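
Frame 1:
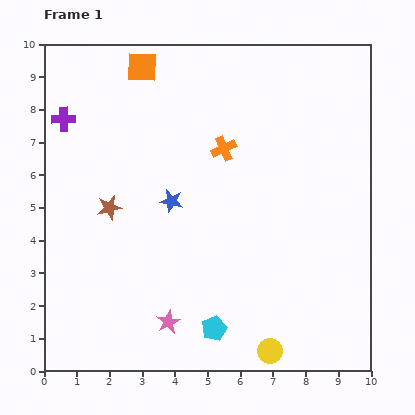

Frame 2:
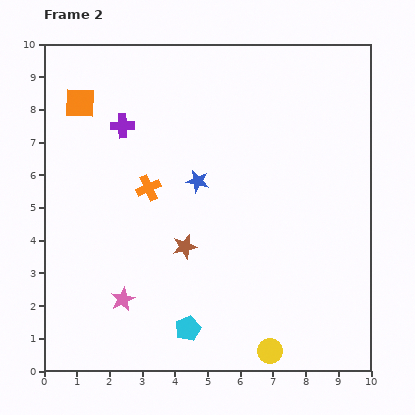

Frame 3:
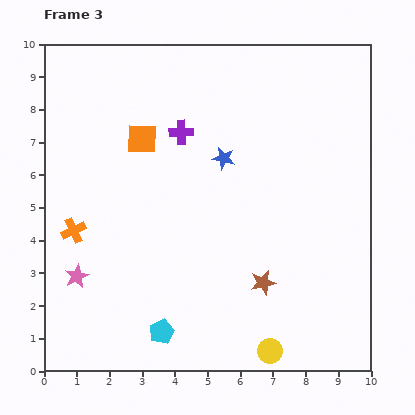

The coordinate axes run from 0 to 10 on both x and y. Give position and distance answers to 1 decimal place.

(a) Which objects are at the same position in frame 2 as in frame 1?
the yellow circle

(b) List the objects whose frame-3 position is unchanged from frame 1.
the yellow circle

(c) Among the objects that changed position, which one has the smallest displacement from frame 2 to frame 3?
the cyan pentagon

(moved 0.8)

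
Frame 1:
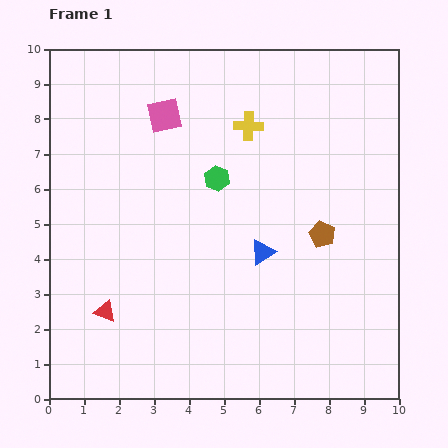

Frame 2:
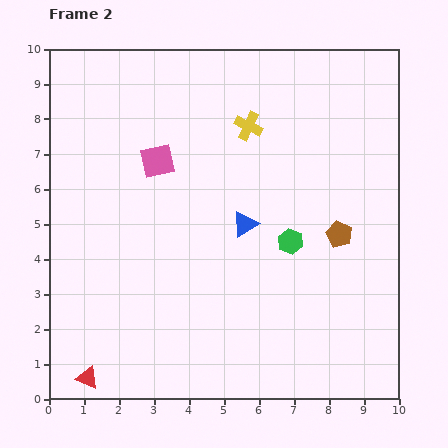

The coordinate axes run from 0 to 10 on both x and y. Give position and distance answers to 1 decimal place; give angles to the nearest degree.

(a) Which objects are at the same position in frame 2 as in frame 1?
the yellow cross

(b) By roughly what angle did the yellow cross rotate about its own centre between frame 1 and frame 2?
24° clockwise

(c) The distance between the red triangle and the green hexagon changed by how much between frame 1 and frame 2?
+2.0

Distance in frame 1: 5.0. Distance in frame 2: 7.0.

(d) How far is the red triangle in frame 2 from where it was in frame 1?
2.0

The red triangle moved from (1.6, 2.5) to (1.1, 0.6), a distance of √(0.5² + 1.9²) ≈ 2.0.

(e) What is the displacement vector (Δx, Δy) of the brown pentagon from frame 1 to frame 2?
(0.5, 0.0)

The brown pentagon was at (7.8, 4.7) in frame 1 and (8.3, 4.7) in frame 2.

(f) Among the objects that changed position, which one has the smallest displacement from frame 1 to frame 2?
the brown pentagon

(moved 0.5)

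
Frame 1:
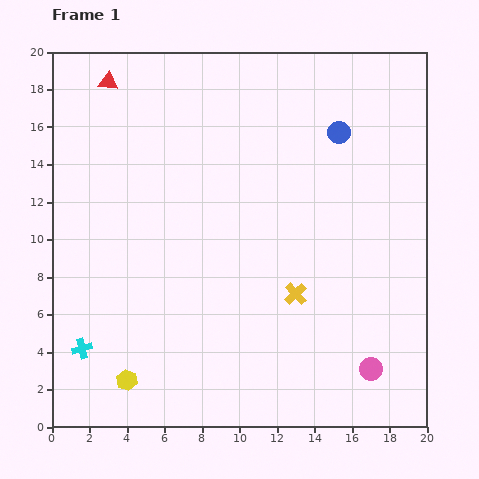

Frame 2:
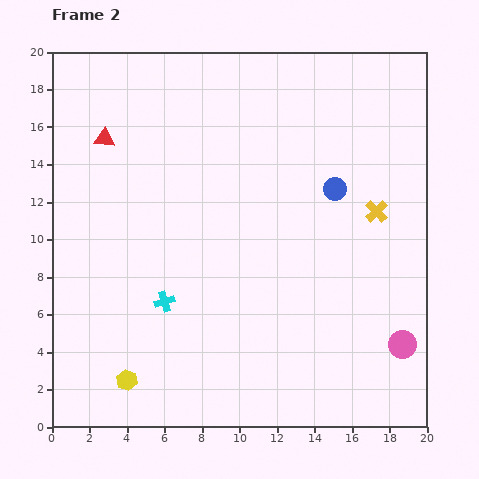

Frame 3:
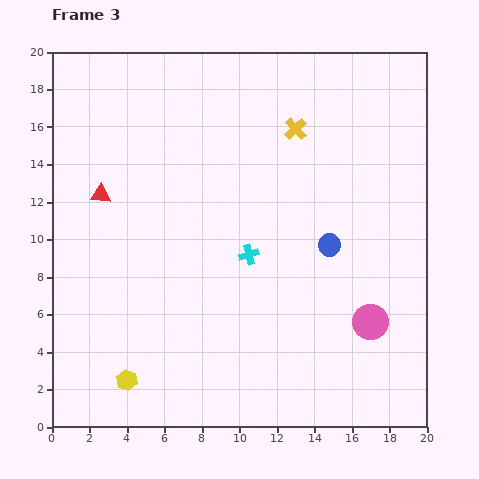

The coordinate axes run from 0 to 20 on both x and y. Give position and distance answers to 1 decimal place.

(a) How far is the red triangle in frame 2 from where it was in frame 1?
3.0

The red triangle moved from (3.0, 18.4) to (2.8, 15.4), a distance of √(0.2² + 3.0²) ≈ 3.0.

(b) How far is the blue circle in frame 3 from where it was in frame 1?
6.0

The blue circle moved from (15.3, 15.7) to (14.8, 9.7), a distance of √(0.5² + 6.0²) ≈ 6.0.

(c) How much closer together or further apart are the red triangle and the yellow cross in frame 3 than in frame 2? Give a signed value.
-4.0

Distance in frame 2: 15.0. Distance in frame 3: 11.0.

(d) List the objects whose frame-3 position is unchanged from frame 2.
the yellow hexagon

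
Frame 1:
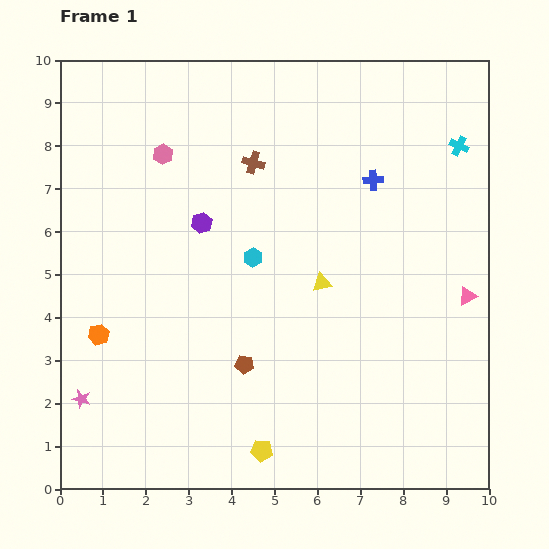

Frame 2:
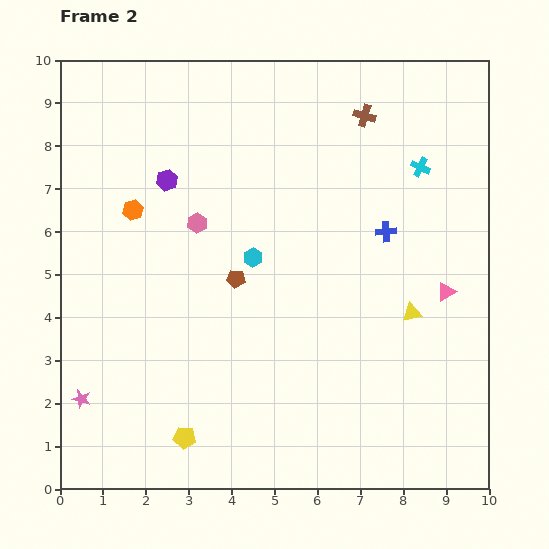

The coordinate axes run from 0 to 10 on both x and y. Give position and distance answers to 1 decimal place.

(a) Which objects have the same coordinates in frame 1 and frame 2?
the pink star, the cyan hexagon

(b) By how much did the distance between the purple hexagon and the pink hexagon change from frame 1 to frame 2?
-0.6

Distance in frame 1: 1.8. Distance in frame 2: 1.2.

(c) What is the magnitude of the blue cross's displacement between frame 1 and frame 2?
1.2

The blue cross moved from (7.3, 7.2) to (7.6, 6.0), a distance of √(0.3² + 1.2²) ≈ 1.2.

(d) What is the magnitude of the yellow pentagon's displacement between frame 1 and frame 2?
1.8

The yellow pentagon moved from (4.7, 0.9) to (2.9, 1.2), a distance of √(1.8² + 0.3²) ≈ 1.8.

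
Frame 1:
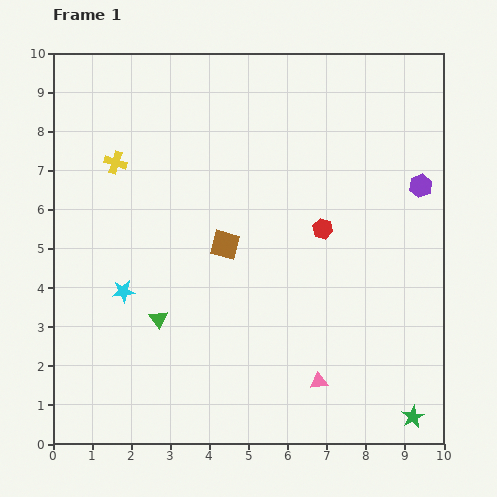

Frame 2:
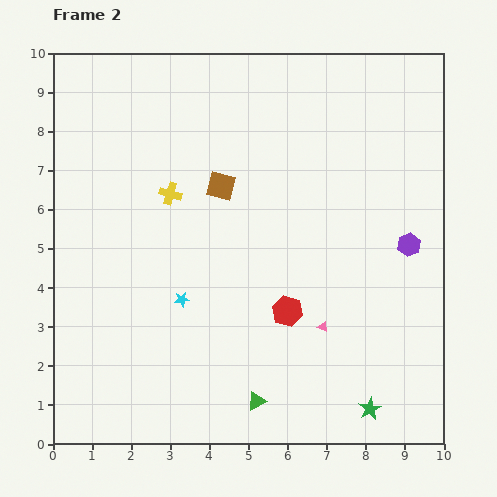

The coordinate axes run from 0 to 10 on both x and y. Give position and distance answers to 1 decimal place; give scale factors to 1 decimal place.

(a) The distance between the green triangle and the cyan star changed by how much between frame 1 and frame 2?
+2.1

Distance in frame 1: 1.1. Distance in frame 2: 3.2.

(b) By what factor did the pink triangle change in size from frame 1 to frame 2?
0.6×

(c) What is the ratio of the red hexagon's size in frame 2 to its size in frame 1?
1.6×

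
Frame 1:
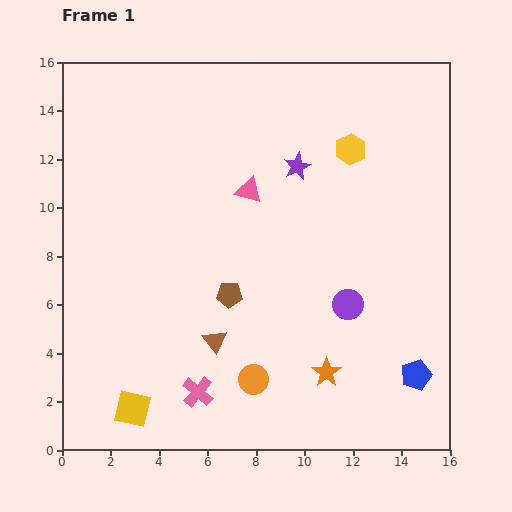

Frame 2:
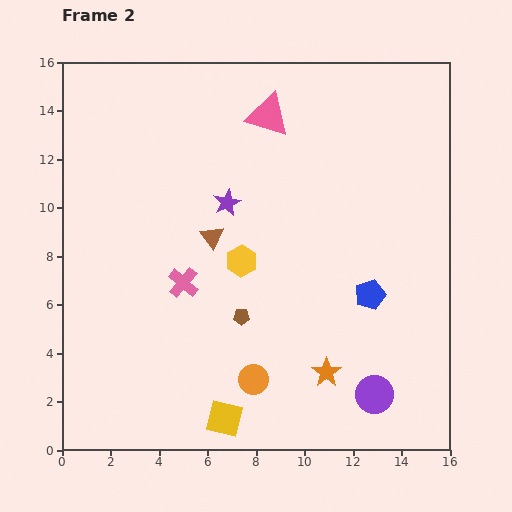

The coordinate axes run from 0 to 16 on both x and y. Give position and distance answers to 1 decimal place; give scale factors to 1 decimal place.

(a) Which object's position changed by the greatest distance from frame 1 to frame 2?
the yellow hexagon

(moved 6.4; next 4.5)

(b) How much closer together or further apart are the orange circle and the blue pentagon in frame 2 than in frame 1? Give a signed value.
-0.8

Distance in frame 1: 6.7. Distance in frame 2: 5.9.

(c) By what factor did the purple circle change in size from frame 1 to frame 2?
1.3×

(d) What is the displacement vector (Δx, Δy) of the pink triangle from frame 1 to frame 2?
(0.8, 3.1)

The pink triangle was at (7.7, 10.7) in frame 1 and (8.5, 13.8) in frame 2.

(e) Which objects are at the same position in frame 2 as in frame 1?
the orange circle, the orange star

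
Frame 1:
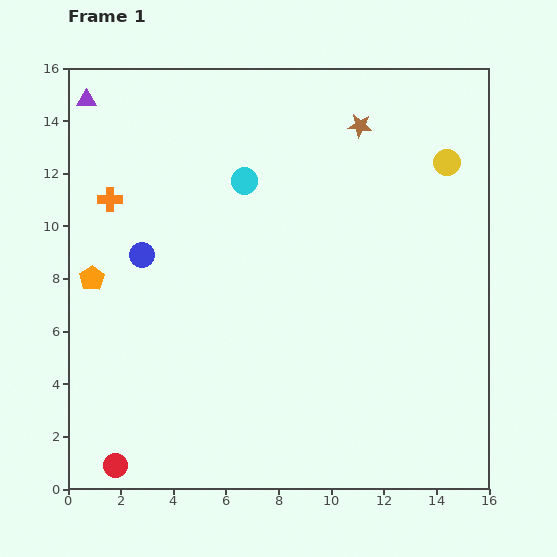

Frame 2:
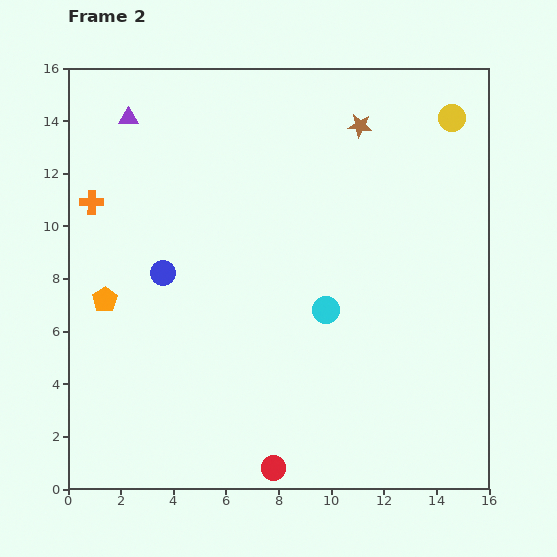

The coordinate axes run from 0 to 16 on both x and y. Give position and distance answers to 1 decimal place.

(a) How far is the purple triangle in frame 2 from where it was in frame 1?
1.7

The purple triangle moved from (0.7, 14.8) to (2.3, 14.1), a distance of √(1.6² + 0.7²) ≈ 1.7.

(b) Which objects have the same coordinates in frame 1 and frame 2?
the brown star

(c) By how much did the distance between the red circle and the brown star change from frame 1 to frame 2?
-2.5

Distance in frame 1: 15.9. Distance in frame 2: 13.4.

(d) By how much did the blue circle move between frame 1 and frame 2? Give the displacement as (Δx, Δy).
(0.8, -0.7)

The blue circle was at (2.8, 8.9) in frame 1 and (3.6, 8.2) in frame 2.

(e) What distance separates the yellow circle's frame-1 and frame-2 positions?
1.7

The yellow circle moved from (14.4, 12.4) to (14.6, 14.1), a distance of √(0.2² + 1.7²) ≈ 1.7.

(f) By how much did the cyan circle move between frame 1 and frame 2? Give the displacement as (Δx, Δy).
(3.1, -4.9)

The cyan circle was at (6.7, 11.7) in frame 1 and (9.8, 6.8) in frame 2.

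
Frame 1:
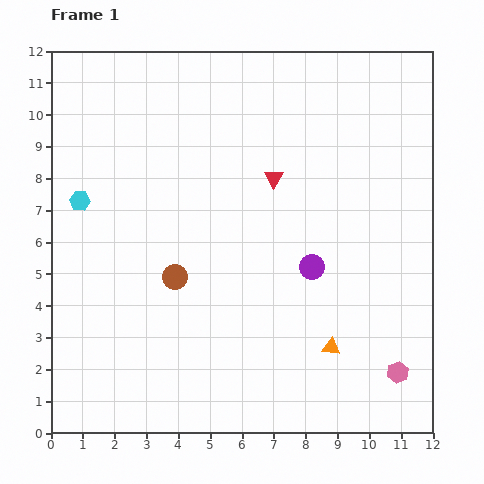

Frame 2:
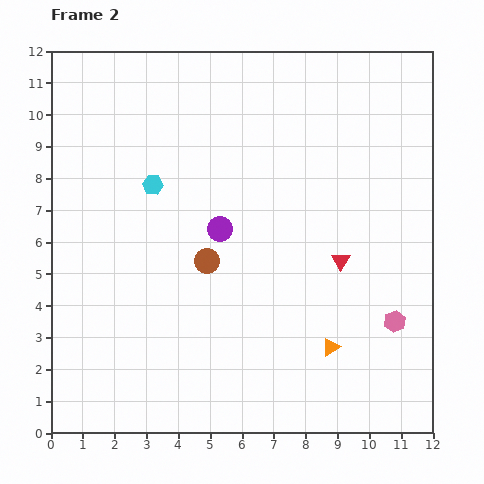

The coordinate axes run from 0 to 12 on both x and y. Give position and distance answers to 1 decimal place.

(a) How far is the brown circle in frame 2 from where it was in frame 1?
1.1

The brown circle moved from (3.9, 4.9) to (4.9, 5.4), a distance of √(1.0² + 0.5²) ≈ 1.1.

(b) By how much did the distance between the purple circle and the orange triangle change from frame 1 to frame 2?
+2.5

Distance in frame 1: 2.6. Distance in frame 2: 5.1.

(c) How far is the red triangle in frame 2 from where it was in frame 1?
3.3

The red triangle moved from (7.0, 8.0) to (9.1, 5.4), a distance of √(2.1² + 2.6²) ≈ 3.3.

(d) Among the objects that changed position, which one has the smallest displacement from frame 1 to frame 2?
the brown circle

(moved 1.1)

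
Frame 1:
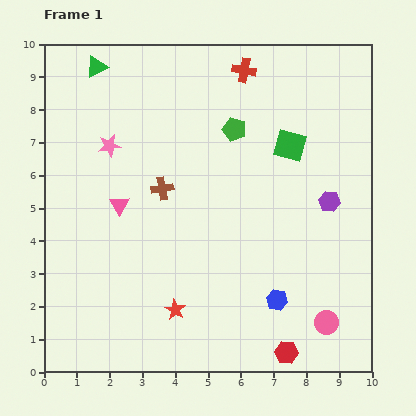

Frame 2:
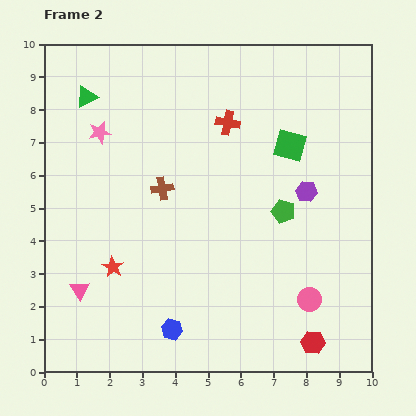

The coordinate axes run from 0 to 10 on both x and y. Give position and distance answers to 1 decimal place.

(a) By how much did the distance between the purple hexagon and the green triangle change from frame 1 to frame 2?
-0.9

Distance in frame 1: 8.2. Distance in frame 2: 7.3.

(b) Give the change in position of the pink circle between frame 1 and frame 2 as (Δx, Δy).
(-0.5, 0.7)

The pink circle was at (8.6, 1.5) in frame 1 and (8.1, 2.2) in frame 2.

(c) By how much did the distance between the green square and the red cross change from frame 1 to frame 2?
-0.7

Distance in frame 1: 2.7. Distance in frame 2: 2.0.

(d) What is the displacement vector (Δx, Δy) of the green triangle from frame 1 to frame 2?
(-0.3, -0.9)

The green triangle was at (1.6, 9.3) in frame 1 and (1.3, 8.4) in frame 2.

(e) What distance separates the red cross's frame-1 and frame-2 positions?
1.7

The red cross moved from (6.1, 9.2) to (5.6, 7.6), a distance of √(0.5² + 1.6²) ≈ 1.7.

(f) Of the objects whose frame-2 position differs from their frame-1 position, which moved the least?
the pink star

(moved 0.5)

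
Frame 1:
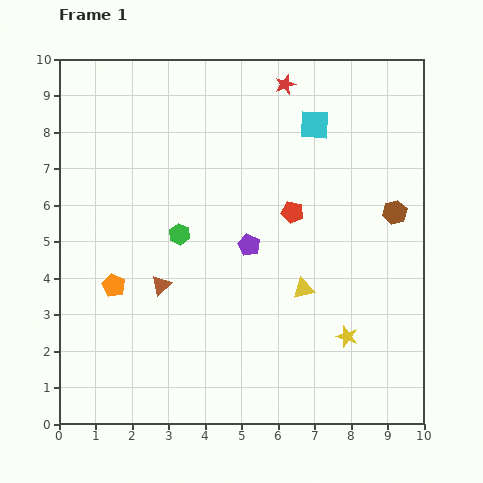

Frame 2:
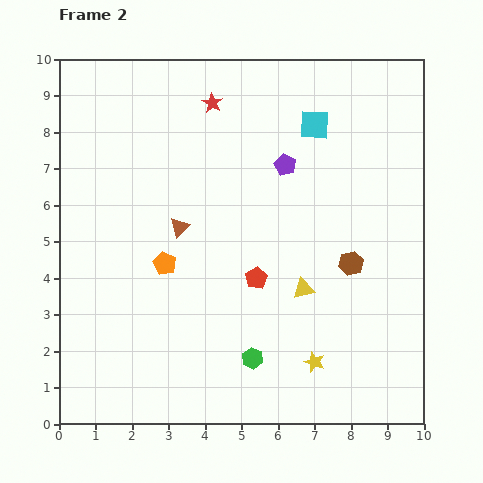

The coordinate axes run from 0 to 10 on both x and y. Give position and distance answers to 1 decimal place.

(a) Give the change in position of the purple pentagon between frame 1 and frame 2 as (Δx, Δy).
(1.0, 2.2)

The purple pentagon was at (5.2, 4.9) in frame 1 and (6.2, 7.1) in frame 2.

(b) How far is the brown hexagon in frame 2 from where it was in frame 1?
1.8

The brown hexagon moved from (9.2, 5.8) to (8.0, 4.4), a distance of √(1.2² + 1.4²) ≈ 1.8.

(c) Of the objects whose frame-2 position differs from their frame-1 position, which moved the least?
the yellow star

(moved 1.1)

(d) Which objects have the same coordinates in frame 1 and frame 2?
the yellow triangle, the cyan square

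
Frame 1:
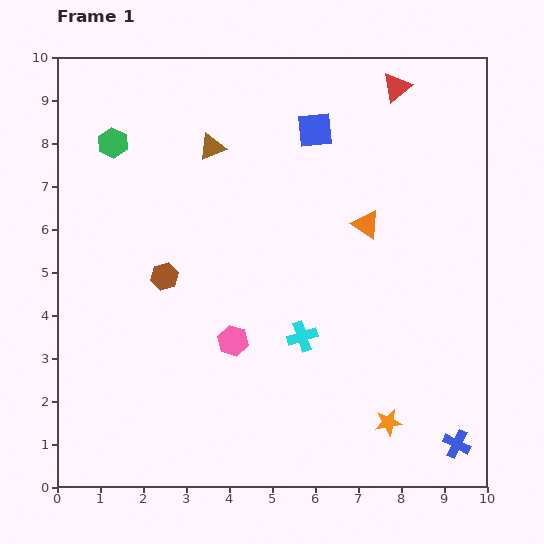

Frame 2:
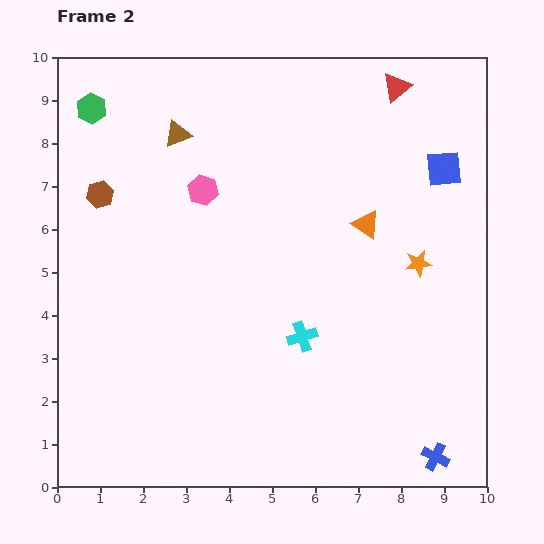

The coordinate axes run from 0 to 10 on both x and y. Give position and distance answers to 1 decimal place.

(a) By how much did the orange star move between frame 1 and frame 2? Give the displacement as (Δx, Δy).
(0.7, 3.7)

The orange star was at (7.7, 1.5) in frame 1 and (8.4, 5.2) in frame 2.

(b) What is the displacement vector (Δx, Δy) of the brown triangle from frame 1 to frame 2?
(-0.8, 0.3)

The brown triangle was at (3.6, 7.9) in frame 1 and (2.8, 8.2) in frame 2.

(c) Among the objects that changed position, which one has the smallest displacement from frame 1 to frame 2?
the blue cross

(moved 0.6)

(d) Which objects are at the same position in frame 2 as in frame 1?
the red triangle, the orange triangle, the cyan cross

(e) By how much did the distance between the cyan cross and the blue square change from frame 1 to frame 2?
+0.3

Distance in frame 1: 4.8. Distance in frame 2: 5.1.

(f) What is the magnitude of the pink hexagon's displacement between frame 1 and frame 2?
3.6

The pink hexagon moved from (4.1, 3.4) to (3.4, 6.9), a distance of √(0.7² + 3.5²) ≈ 3.6.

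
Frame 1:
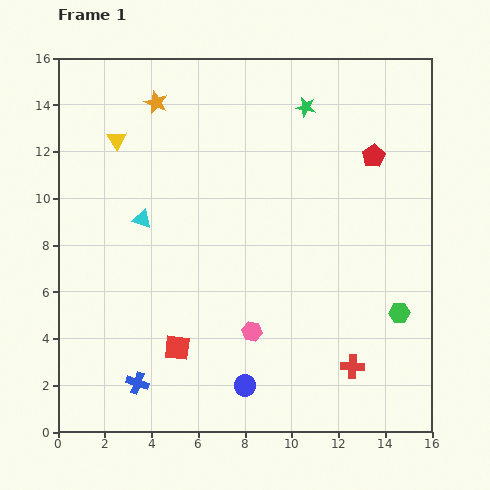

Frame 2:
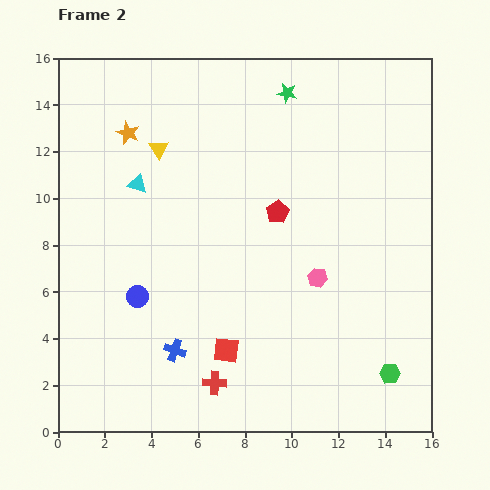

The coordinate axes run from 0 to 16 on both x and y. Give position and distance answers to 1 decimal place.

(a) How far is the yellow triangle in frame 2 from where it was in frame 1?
1.8

The yellow triangle moved from (2.5, 12.5) to (4.3, 12.1), a distance of √(1.8² + 0.4²) ≈ 1.8.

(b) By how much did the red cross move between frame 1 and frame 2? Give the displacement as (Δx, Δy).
(-5.9, -0.7)

The red cross was at (12.6, 2.8) in frame 1 and (6.7, 2.1) in frame 2.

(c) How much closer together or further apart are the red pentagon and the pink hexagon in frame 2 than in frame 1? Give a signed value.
-5.8

Distance in frame 1: 9.1. Distance in frame 2: 3.3.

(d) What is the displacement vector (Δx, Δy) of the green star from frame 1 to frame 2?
(-0.8, 0.6)

The green star was at (10.6, 13.9) in frame 1 and (9.8, 14.5) in frame 2.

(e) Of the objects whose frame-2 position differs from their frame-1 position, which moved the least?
the green star

(moved 1.0)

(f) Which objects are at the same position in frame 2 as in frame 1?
none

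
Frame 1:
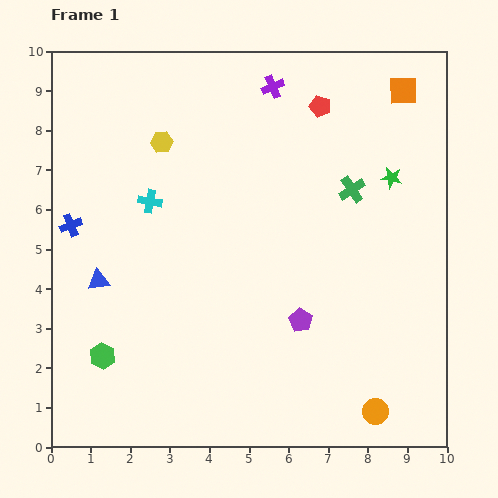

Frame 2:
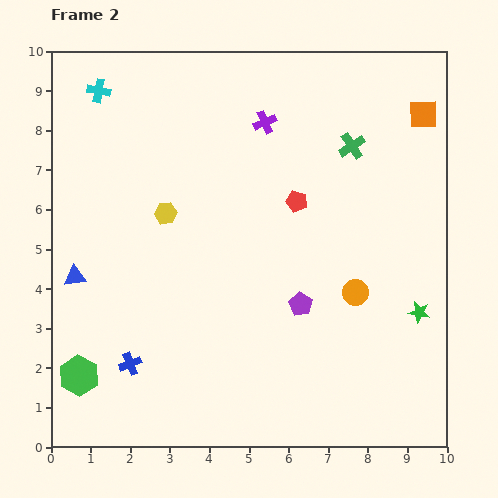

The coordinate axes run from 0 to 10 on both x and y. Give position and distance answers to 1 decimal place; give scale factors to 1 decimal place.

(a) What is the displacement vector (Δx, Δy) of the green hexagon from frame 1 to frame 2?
(-0.6, -0.5)

The green hexagon was at (1.3, 2.3) in frame 1 and (0.7, 1.8) in frame 2.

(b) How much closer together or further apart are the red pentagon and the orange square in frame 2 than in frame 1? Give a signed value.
+1.8

Distance in frame 1: 2.1. Distance in frame 2: 3.9.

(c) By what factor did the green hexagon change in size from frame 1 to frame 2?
1.5×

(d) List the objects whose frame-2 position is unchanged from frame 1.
none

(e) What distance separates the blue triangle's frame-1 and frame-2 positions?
0.6

The blue triangle moved from (1.2, 4.2) to (0.6, 4.3), a distance of √(0.6² + 0.1²) ≈ 0.6.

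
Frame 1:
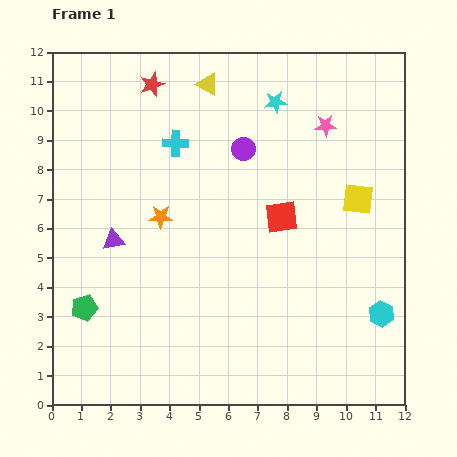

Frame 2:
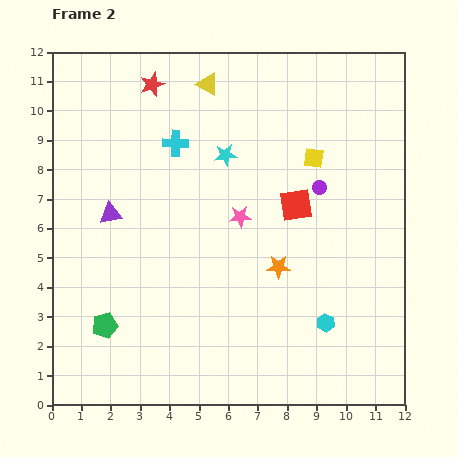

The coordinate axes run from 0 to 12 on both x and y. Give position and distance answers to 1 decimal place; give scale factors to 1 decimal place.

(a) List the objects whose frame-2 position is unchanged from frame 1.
the yellow triangle, the cyan cross, the red star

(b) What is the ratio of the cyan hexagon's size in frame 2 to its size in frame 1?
0.7×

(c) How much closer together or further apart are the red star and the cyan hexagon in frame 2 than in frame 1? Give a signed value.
-1.0

Distance in frame 1: 11.0. Distance in frame 2: 10.0.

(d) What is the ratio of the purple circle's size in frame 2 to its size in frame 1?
0.6×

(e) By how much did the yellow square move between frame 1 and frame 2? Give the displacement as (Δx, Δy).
(-1.5, 1.4)

The yellow square was at (10.4, 7.0) in frame 1 and (8.9, 8.4) in frame 2.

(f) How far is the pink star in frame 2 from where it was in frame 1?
4.2

The pink star moved from (9.3, 9.5) to (6.4, 6.4), a distance of √(2.9² + 3.1²) ≈ 4.2.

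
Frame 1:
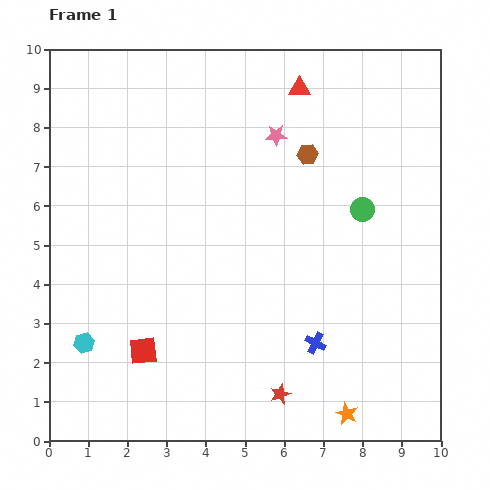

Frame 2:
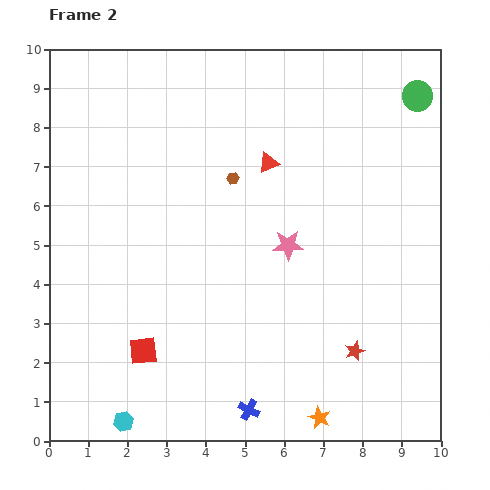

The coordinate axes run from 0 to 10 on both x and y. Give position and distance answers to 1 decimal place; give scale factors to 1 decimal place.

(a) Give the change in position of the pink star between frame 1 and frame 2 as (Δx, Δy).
(0.3, -2.8)

The pink star was at (5.8, 7.8) in frame 1 and (6.1, 5.0) in frame 2.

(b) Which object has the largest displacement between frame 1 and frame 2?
the green circle

(moved 3.2; next 2.8)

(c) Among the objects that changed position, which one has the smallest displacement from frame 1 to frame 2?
the orange star

(moved 0.7)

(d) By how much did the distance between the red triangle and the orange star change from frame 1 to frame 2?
-1.8

Distance in frame 1: 8.4. Distance in frame 2: 6.6.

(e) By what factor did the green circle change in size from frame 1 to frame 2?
1.3×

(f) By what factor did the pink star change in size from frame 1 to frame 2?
1.4×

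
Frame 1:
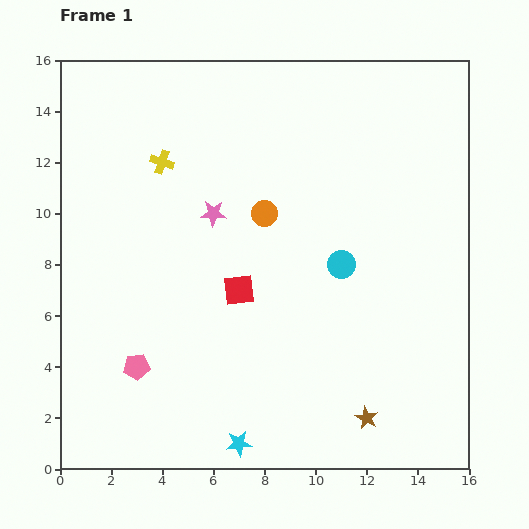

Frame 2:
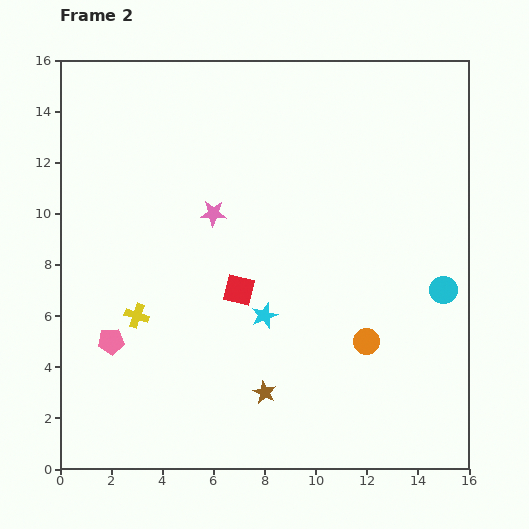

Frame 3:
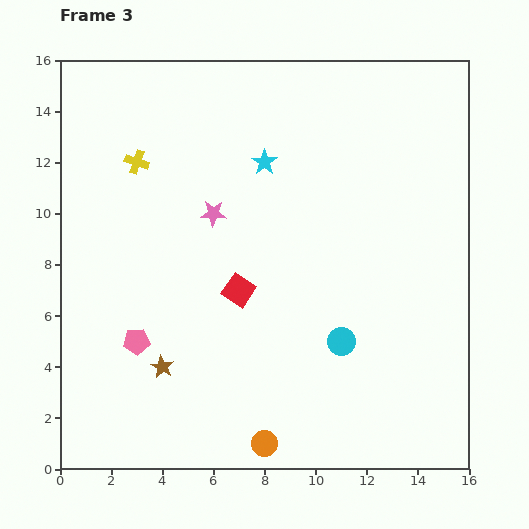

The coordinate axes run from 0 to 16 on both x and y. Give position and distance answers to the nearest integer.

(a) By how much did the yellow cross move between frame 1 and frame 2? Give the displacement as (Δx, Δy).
(-1, -6)

The yellow cross was at (4, 12) in frame 1 and (3, 6) in frame 2.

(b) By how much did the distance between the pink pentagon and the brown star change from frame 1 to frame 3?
-8

Distance in frame 1: 9. Distance in frame 3: 1.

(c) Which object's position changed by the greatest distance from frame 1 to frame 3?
the cyan star

(moved 11; next 9)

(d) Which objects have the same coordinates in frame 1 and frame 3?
the red square, the pink star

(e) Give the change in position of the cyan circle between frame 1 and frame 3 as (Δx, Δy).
(0, -3)

The cyan circle was at (11, 8) in frame 1 and (11, 5) in frame 3.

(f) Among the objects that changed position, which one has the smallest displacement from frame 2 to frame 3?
the pink pentagon

(moved 1)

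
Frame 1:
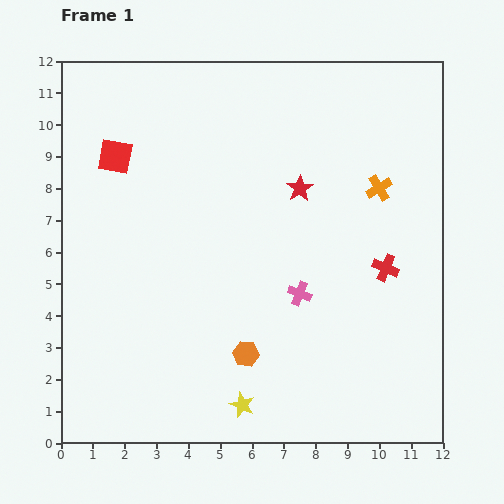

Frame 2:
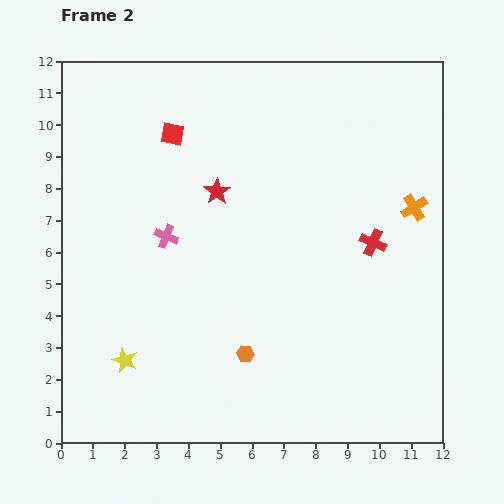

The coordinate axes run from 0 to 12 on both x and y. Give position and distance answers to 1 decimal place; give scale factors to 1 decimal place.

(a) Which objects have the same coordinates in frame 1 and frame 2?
the orange hexagon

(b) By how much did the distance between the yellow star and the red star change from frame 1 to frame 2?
-1.0

Distance in frame 1: 7.0. Distance in frame 2: 6.0.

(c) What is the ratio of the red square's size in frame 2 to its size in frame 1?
0.7×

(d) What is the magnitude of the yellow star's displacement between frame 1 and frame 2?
4.0

The yellow star moved from (5.7, 1.2) to (2.0, 2.6), a distance of √(3.7² + 1.4²) ≈ 4.0.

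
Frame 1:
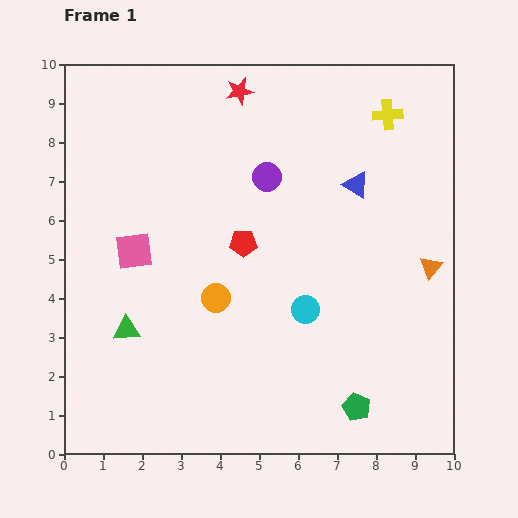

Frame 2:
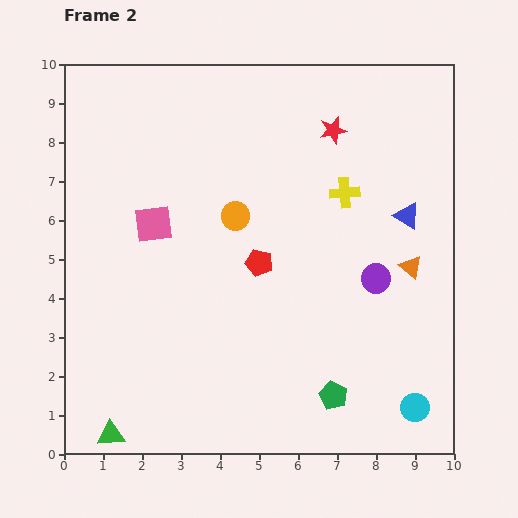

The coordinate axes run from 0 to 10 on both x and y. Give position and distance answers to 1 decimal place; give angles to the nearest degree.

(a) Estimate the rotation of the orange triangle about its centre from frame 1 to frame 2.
31° counter-clockwise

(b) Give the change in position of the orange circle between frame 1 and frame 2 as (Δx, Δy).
(0.5, 2.1)

The orange circle was at (3.9, 4.0) in frame 1 and (4.4, 6.1) in frame 2.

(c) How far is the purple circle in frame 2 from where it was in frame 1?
3.8

The purple circle moved from (5.2, 7.1) to (8.0, 4.5), a distance of √(2.8² + 2.6²) ≈ 3.8.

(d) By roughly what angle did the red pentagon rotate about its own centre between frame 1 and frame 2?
16° clockwise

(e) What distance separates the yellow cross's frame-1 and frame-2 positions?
2.3

The yellow cross moved from (8.3, 8.7) to (7.2, 6.7), a distance of √(1.1² + 2.0²) ≈ 2.3.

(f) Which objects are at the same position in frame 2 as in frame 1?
none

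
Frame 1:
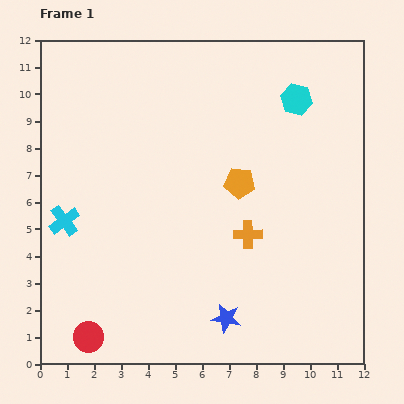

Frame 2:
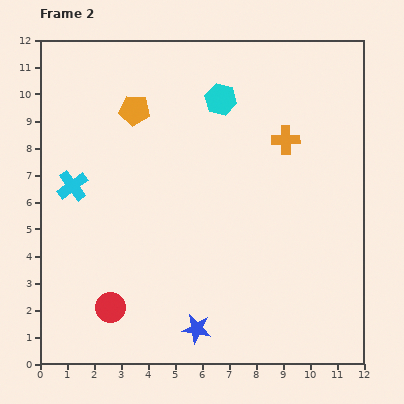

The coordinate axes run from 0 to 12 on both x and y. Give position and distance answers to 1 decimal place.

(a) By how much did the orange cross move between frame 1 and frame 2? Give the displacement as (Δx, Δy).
(1.4, 3.5)

The orange cross was at (7.7, 4.8) in frame 1 and (9.1, 8.3) in frame 2.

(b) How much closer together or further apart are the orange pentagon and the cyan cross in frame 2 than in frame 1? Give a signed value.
-3.0

Distance in frame 1: 6.6. Distance in frame 2: 3.6.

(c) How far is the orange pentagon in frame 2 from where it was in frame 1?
4.7

The orange pentagon moved from (7.4, 6.7) to (3.5, 9.4), a distance of √(3.9² + 2.7²) ≈ 4.7.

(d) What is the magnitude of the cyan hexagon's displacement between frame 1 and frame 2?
2.8

The cyan hexagon moved from (9.5, 9.8) to (6.7, 9.8), a distance of √(2.8² + 0.0²) ≈ 2.8.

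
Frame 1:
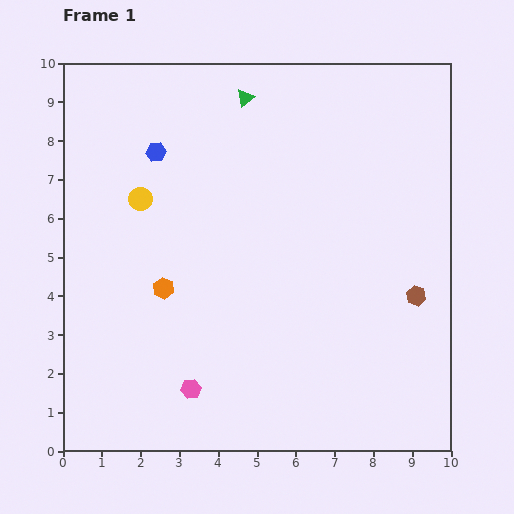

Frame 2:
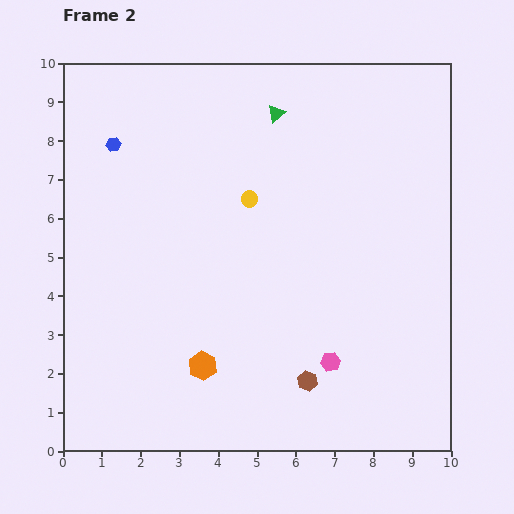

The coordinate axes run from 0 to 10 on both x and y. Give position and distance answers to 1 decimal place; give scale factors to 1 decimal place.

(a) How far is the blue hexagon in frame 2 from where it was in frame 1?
1.1

The blue hexagon moved from (2.4, 7.7) to (1.3, 7.9), a distance of √(1.1² + 0.2²) ≈ 1.1.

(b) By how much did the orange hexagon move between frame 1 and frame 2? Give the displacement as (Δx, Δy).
(1.0, -2.0)

The orange hexagon was at (2.6, 4.2) in frame 1 and (3.6, 2.2) in frame 2.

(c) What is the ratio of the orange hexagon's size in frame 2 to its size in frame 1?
1.4×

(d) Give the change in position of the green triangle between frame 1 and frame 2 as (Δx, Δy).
(0.8, -0.4)

The green triangle was at (4.7, 9.1) in frame 1 and (5.5, 8.7) in frame 2.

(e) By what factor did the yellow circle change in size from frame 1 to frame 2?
0.7×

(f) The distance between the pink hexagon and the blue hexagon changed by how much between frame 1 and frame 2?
+1.7

Distance in frame 1: 6.2. Distance in frame 2: 7.9.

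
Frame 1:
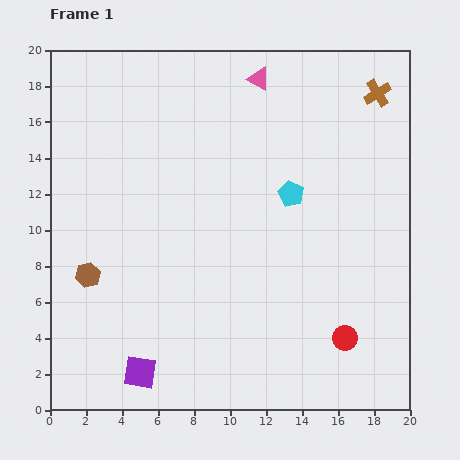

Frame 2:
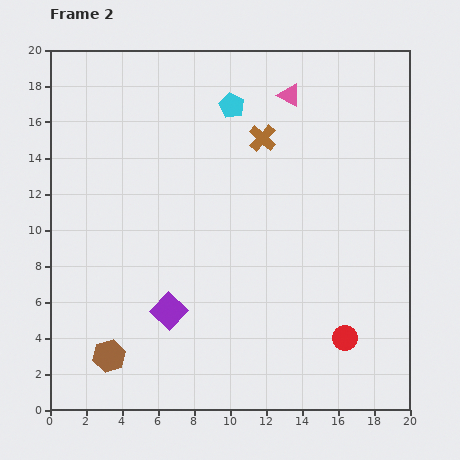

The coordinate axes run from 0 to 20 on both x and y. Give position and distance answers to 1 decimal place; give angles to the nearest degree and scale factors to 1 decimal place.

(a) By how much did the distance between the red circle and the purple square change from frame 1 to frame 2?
-1.7

Distance in frame 1: 11.6. Distance in frame 2: 9.9.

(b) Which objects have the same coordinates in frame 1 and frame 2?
the red circle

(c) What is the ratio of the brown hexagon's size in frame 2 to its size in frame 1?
1.3×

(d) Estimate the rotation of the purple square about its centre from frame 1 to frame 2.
34° clockwise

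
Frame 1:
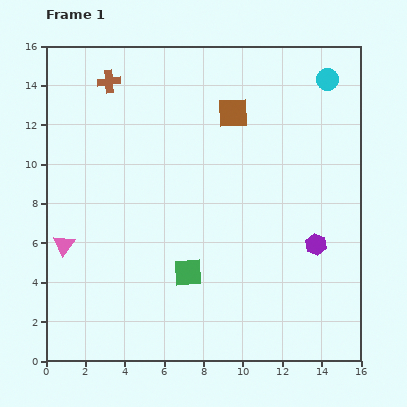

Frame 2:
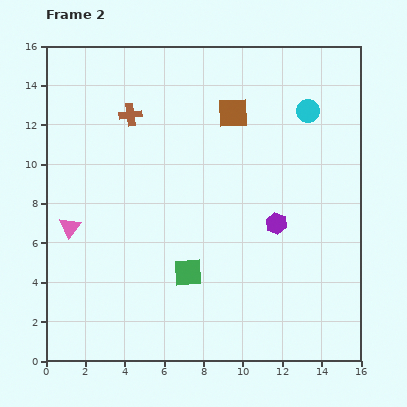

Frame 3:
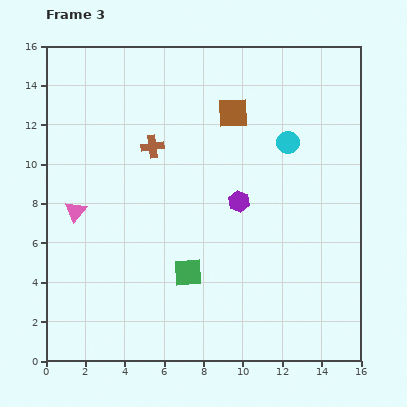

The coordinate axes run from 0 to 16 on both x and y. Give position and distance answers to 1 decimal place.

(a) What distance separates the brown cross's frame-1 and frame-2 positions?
2.0

The brown cross moved from (3.2, 14.2) to (4.3, 12.5), a distance of √(1.1² + 1.7²) ≈ 2.0.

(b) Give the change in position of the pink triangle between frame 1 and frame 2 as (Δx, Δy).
(0.3, 0.9)

The pink triangle was at (0.9, 5.9) in frame 1 and (1.2, 6.8) in frame 2.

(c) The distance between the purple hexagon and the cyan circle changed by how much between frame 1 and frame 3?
-4.5

Distance in frame 1: 8.4. Distance in frame 3: 3.9.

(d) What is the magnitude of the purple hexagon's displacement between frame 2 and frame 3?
2.2

The purple hexagon moved from (11.7, 7.0) to (9.8, 8.1), a distance of √(1.9² + 1.1²) ≈ 2.2.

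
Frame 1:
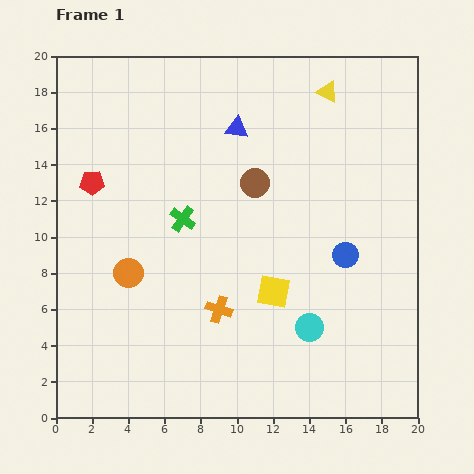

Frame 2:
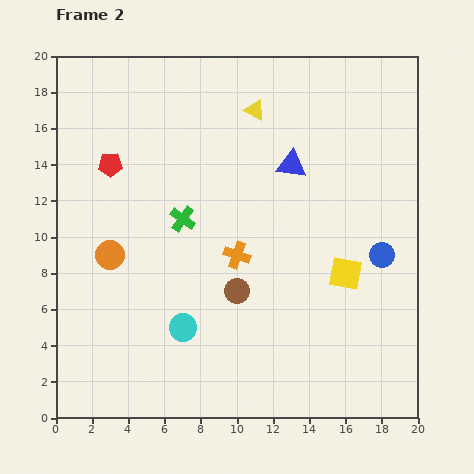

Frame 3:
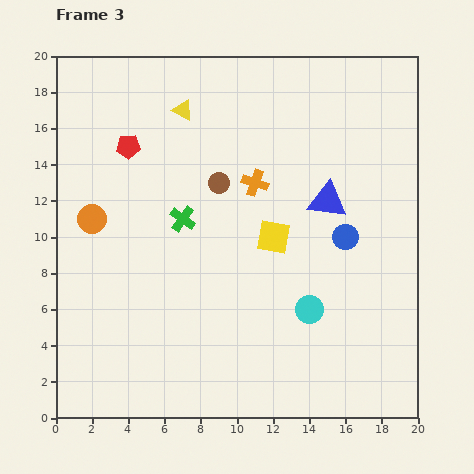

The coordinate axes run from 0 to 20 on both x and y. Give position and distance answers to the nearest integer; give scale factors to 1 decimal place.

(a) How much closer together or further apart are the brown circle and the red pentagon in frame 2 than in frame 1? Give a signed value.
+1

Distance in frame 1: 9. Distance in frame 2: 10.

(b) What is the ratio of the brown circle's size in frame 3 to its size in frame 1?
0.7×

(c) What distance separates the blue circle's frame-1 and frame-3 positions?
1

The blue circle moved from (16, 9) to (16, 10), a distance of √(0² + 1²) ≈ 1.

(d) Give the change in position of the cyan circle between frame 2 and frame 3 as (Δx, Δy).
(7, 1)

The cyan circle was at (7, 5) in frame 2 and (14, 6) in frame 3.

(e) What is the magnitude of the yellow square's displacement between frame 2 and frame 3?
4

The yellow square moved from (16, 8) to (12, 10), a distance of √(4² + 2²) ≈ 4.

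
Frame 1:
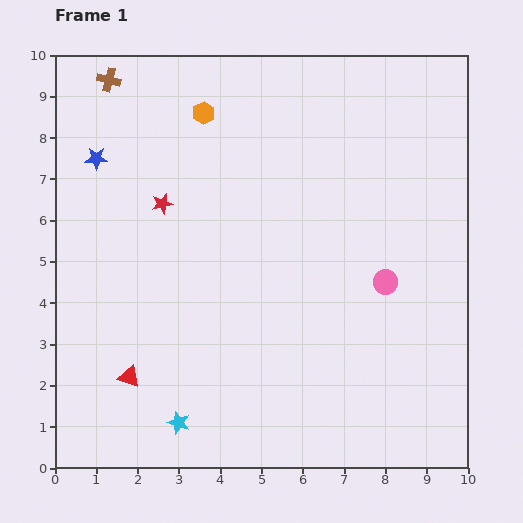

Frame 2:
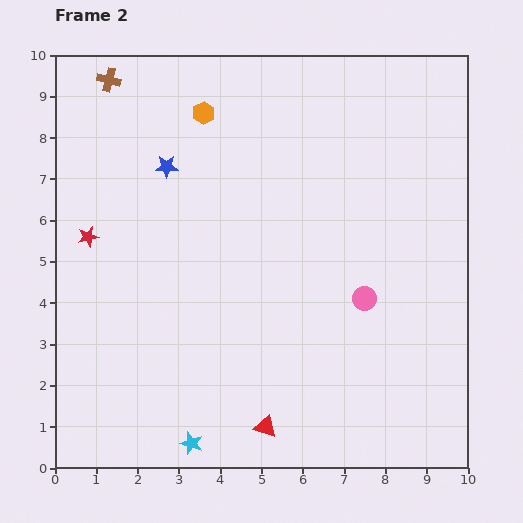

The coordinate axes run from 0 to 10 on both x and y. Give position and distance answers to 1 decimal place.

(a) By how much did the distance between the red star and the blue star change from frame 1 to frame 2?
+0.6

Distance in frame 1: 1.9. Distance in frame 2: 2.5.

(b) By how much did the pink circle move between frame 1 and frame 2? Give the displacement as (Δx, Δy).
(-0.5, -0.4)

The pink circle was at (8.0, 4.5) in frame 1 and (7.5, 4.1) in frame 2.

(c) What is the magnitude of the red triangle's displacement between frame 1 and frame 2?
3.5

The red triangle moved from (1.8, 2.2) to (5.1, 1.0), a distance of √(3.3² + 1.2²) ≈ 3.5.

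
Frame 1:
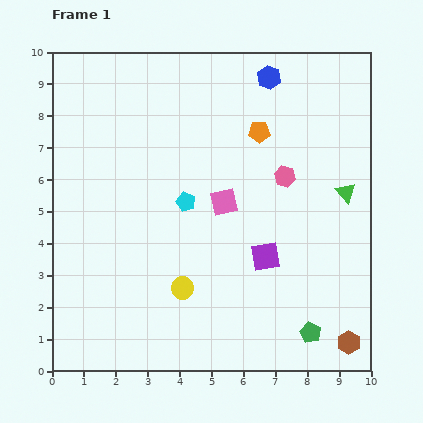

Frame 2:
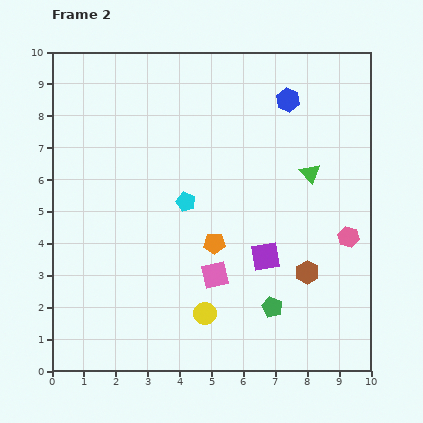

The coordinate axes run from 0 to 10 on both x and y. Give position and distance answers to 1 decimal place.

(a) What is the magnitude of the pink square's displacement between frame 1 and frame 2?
2.3

The pink square moved from (5.4, 5.3) to (5.1, 3.0), a distance of √(0.3² + 2.3²) ≈ 2.3.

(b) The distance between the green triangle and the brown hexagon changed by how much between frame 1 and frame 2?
-1.6

Distance in frame 1: 4.7. Distance in frame 2: 3.1.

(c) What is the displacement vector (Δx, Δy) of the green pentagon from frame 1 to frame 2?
(-1.2, 0.8)

The green pentagon was at (8.1, 1.2) in frame 1 and (6.9, 2.0) in frame 2.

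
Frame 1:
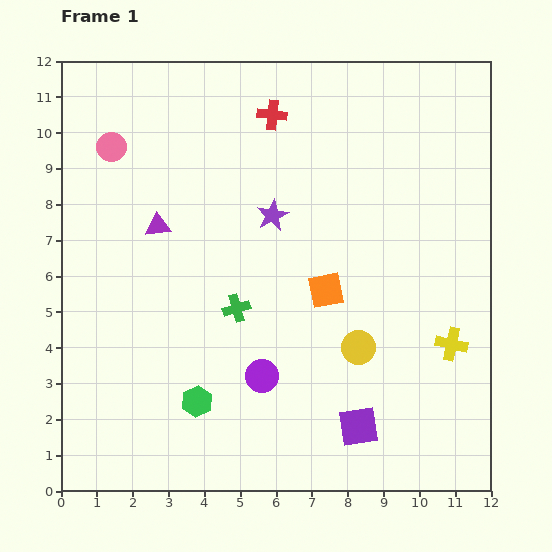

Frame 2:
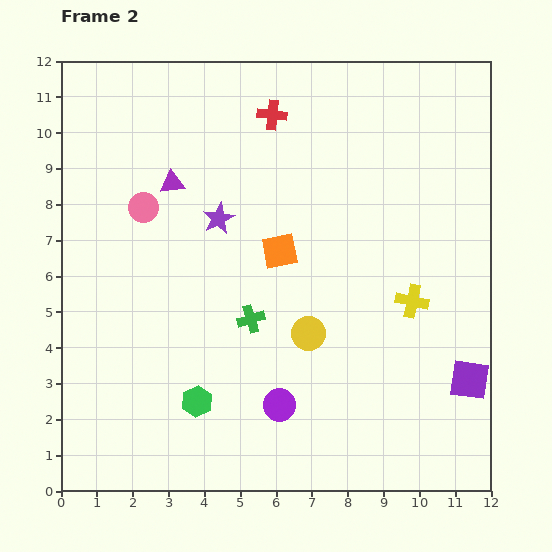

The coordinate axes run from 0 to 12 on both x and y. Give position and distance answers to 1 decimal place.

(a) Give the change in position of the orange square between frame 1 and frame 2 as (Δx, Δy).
(-1.3, 1.1)

The orange square was at (7.4, 5.6) in frame 1 and (6.1, 6.7) in frame 2.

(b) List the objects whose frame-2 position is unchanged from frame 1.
the green hexagon, the red cross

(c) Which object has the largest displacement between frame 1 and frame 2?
the purple square

(moved 3.4; next 1.9)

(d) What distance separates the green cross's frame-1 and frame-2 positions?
0.5

The green cross moved from (4.9, 5.1) to (5.3, 4.8), a distance of √(0.4² + 0.3²) ≈ 0.5.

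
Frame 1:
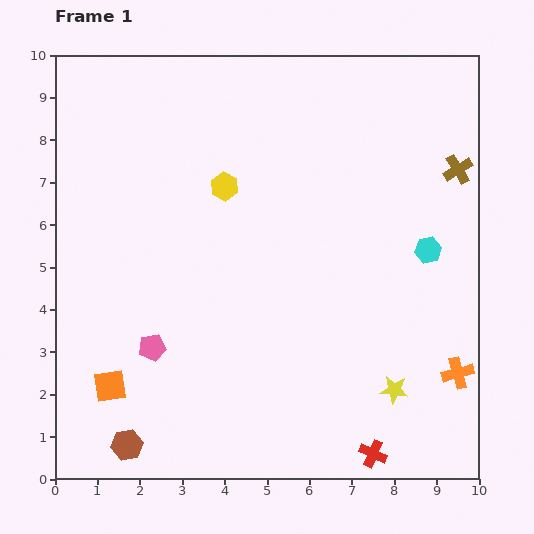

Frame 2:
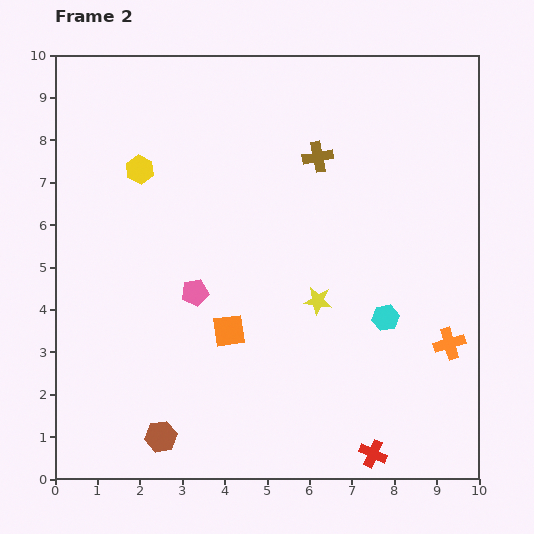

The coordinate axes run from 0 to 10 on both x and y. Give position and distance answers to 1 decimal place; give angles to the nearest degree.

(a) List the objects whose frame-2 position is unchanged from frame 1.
the red cross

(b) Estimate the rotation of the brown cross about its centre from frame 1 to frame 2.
22° clockwise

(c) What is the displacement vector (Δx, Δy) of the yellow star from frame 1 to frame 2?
(-1.8, 2.1)

The yellow star was at (8.0, 2.1) in frame 1 and (6.2, 4.2) in frame 2.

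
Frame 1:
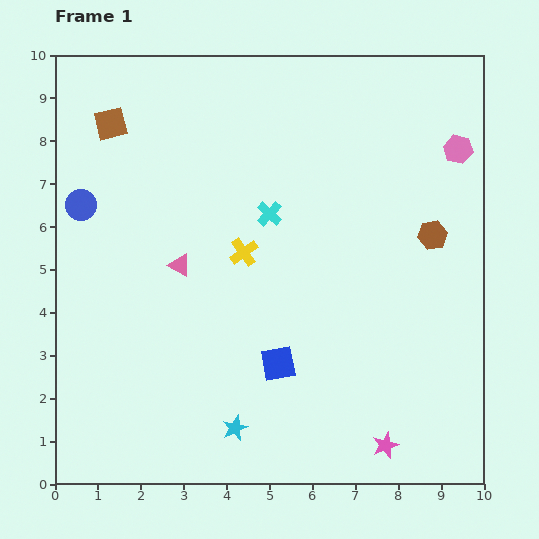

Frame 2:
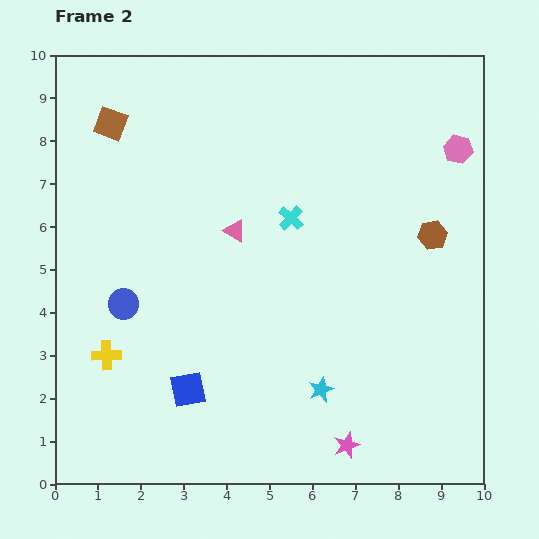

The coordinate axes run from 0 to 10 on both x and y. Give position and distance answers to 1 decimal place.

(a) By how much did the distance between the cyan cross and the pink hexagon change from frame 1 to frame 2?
-0.4

Distance in frame 1: 4.6. Distance in frame 2: 4.2.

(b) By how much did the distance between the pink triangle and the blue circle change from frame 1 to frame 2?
+0.4

Distance in frame 1: 2.7. Distance in frame 2: 3.1.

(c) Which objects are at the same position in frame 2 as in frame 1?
the pink hexagon, the brown square, the brown hexagon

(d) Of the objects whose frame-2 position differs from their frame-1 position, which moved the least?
the cyan cross

(moved 0.5)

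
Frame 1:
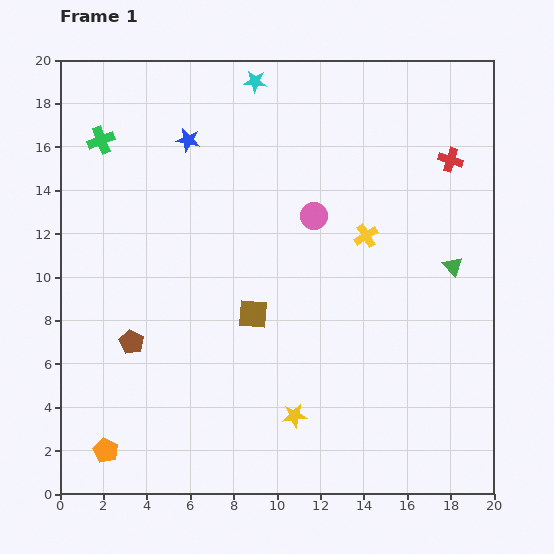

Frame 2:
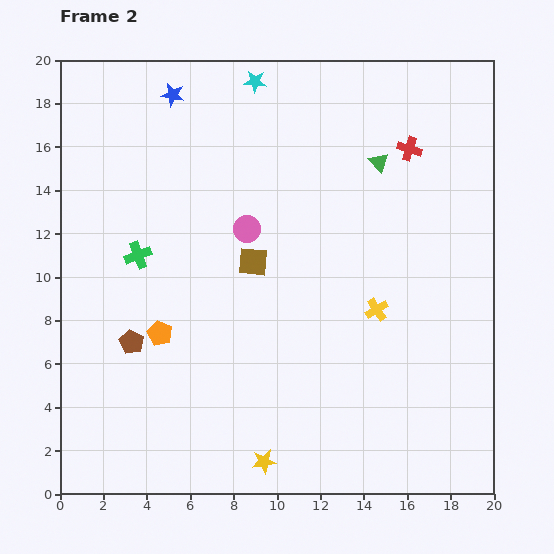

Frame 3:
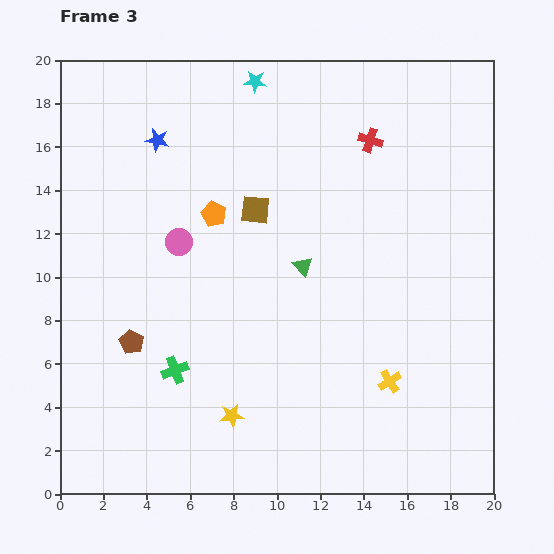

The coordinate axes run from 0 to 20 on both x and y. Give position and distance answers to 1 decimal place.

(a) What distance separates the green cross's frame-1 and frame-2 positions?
5.6

The green cross moved from (1.9, 16.3) to (3.6, 11.0), a distance of √(1.7² + 5.3²) ≈ 5.6.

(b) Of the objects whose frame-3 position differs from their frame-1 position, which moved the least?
the blue star

(moved 1.4)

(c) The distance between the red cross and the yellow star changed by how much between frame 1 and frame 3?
+0.4

Distance in frame 1: 13.8. Distance in frame 3: 14.2.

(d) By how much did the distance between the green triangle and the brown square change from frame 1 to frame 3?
-6.1

Distance in frame 1: 9.5. Distance in frame 3: 3.4.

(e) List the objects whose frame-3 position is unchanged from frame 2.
the cyan star, the brown pentagon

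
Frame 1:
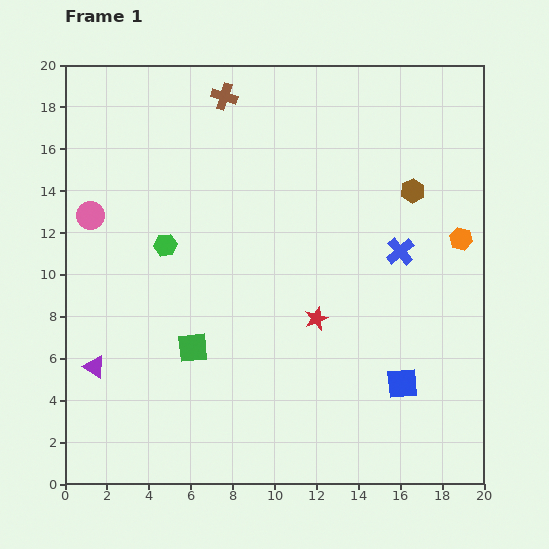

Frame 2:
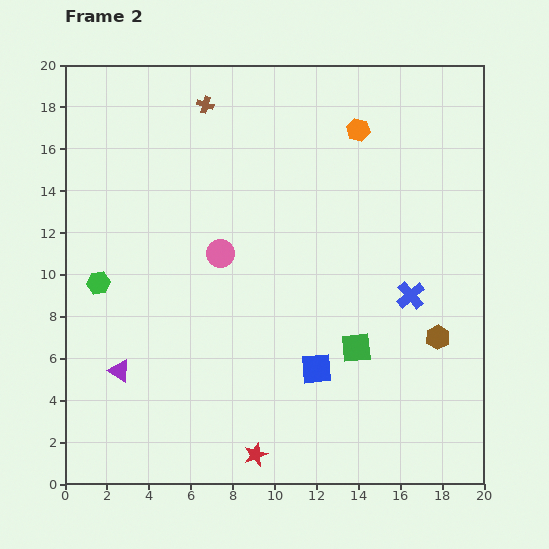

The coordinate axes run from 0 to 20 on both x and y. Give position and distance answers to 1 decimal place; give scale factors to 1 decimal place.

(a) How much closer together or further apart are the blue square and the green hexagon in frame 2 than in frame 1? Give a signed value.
-1.9

Distance in frame 1: 13.1. Distance in frame 2: 11.2.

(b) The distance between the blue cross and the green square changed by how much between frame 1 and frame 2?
-7.3

Distance in frame 1: 10.9. Distance in frame 2: 3.6.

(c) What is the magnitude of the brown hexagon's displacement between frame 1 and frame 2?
7.1

The brown hexagon moved from (16.6, 14.0) to (17.8, 7.0), a distance of √(1.2² + 7.0²) ≈ 7.1.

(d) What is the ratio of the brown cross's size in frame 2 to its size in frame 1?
0.6×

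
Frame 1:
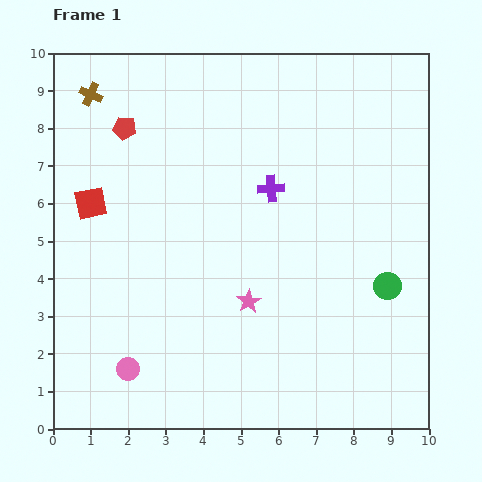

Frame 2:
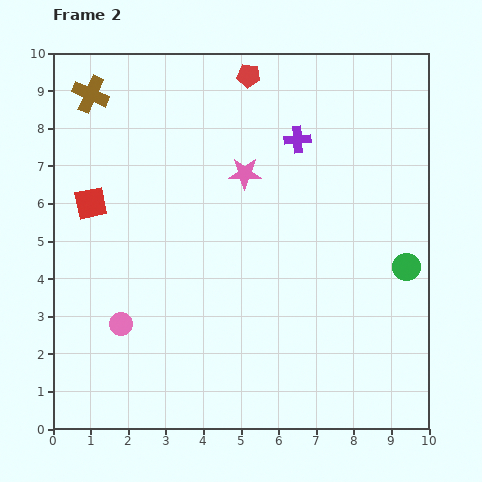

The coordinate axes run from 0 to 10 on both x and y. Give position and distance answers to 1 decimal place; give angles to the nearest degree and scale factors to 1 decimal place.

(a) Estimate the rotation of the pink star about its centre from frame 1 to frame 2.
31° clockwise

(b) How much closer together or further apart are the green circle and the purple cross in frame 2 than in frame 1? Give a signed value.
+0.5

Distance in frame 1: 4.0. Distance in frame 2: 4.5.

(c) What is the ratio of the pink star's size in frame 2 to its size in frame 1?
1.4×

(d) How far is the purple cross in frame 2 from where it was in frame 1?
1.5

The purple cross moved from (5.8, 6.4) to (6.5, 7.7), a distance of √(0.7² + 1.3²) ≈ 1.5.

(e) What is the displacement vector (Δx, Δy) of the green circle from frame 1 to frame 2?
(0.5, 0.5)

The green circle was at (8.9, 3.8) in frame 1 and (9.4, 4.3) in frame 2.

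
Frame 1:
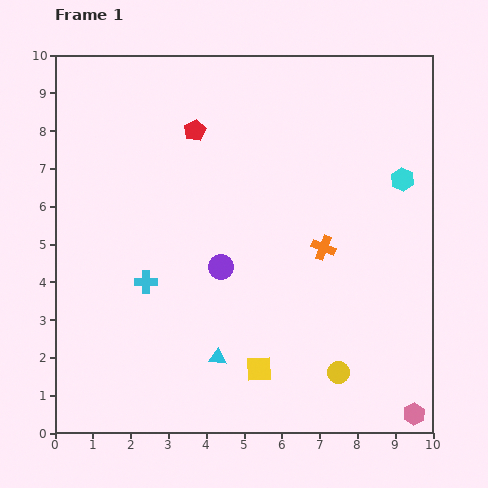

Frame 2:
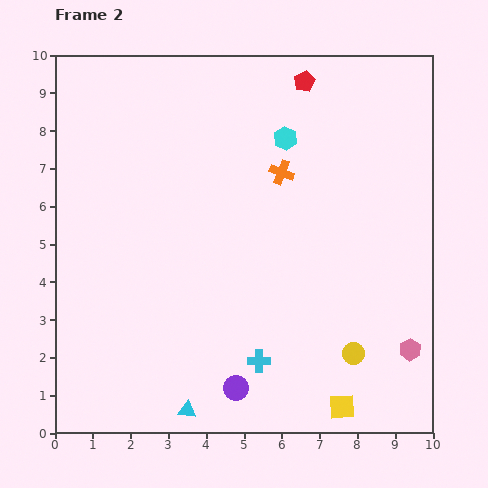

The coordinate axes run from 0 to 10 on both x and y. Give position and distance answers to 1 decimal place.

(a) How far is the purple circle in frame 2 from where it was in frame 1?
3.2

The purple circle moved from (4.4, 4.4) to (4.8, 1.2), a distance of √(0.4² + 3.2²) ≈ 3.2.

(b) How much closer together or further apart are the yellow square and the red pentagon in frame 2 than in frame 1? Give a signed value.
+2.2

Distance in frame 1: 6.5. Distance in frame 2: 8.7.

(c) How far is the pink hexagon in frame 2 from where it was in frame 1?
1.7

The pink hexagon moved from (9.5, 0.5) to (9.4, 2.2), a distance of √(0.1² + 1.7²) ≈ 1.7.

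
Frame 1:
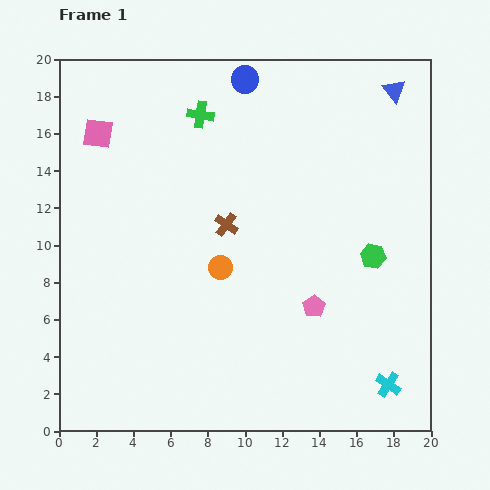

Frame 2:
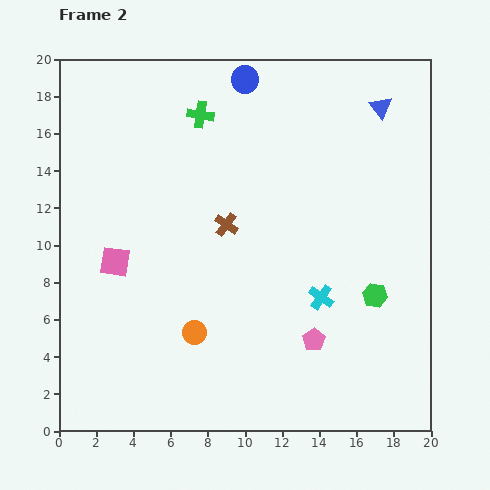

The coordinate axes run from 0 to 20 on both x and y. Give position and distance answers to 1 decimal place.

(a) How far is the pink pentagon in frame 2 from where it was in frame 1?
1.8

The pink pentagon moved from (13.7, 6.7) to (13.7, 4.9), a distance of √(0.0² + 1.8²) ≈ 1.8.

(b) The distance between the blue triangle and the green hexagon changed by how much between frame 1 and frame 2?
+1.1

Distance in frame 1: 9.0. Distance in frame 2: 10.1.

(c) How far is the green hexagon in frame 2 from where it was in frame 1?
2.1

The green hexagon moved from (16.9, 9.4) to (17.0, 7.3), a distance of √(0.1² + 2.1²) ≈ 2.1.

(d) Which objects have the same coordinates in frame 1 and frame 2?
the blue circle, the brown cross, the green cross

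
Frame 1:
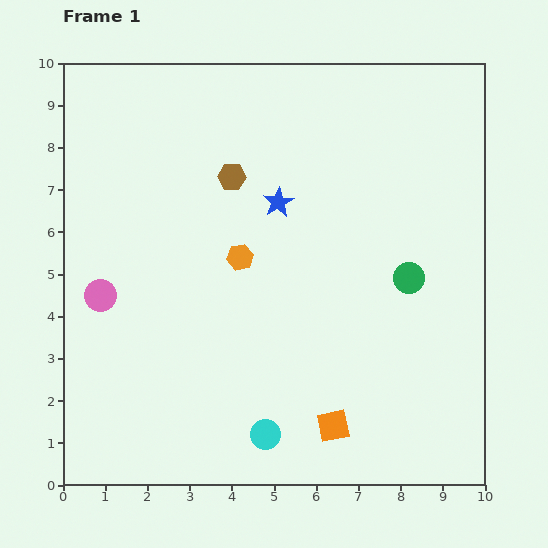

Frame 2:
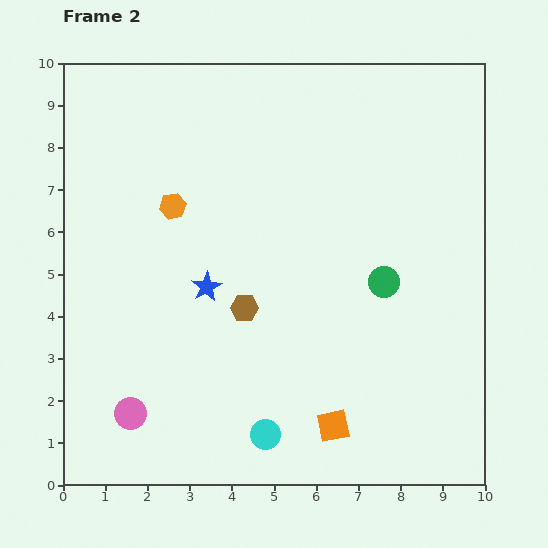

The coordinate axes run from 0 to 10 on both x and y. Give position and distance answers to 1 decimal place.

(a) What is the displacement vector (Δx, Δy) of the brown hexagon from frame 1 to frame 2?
(0.3, -3.1)

The brown hexagon was at (4.0, 7.3) in frame 1 and (4.3, 4.2) in frame 2.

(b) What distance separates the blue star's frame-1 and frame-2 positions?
2.6

The blue star moved from (5.1, 6.7) to (3.4, 4.7), a distance of √(1.7² + 2.0²) ≈ 2.6.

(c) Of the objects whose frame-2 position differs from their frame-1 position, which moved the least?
the green circle

(moved 0.6)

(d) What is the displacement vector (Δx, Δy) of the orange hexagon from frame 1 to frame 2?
(-1.6, 1.2)

The orange hexagon was at (4.2, 5.4) in frame 1 and (2.6, 6.6) in frame 2.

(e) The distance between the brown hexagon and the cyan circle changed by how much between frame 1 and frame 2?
-3.2

Distance in frame 1: 6.2. Distance in frame 2: 3.0.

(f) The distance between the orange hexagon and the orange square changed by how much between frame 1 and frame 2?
+1.8

Distance in frame 1: 4.6. Distance in frame 2: 6.4.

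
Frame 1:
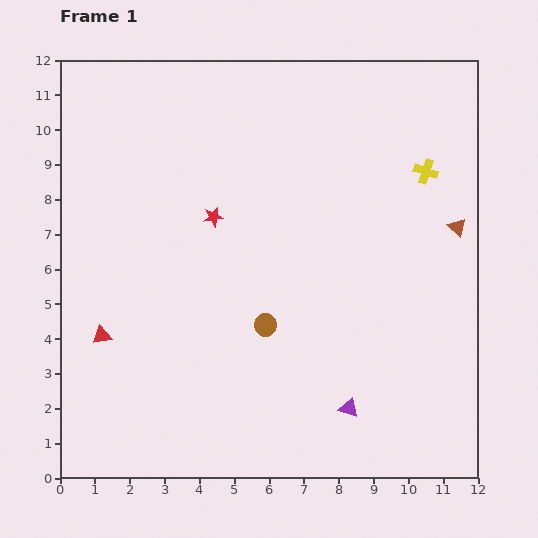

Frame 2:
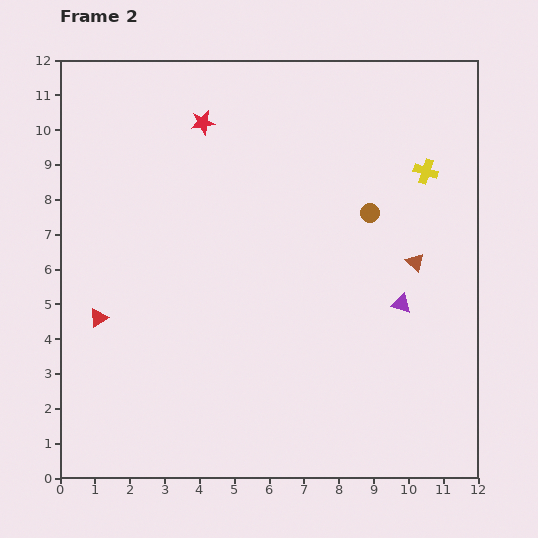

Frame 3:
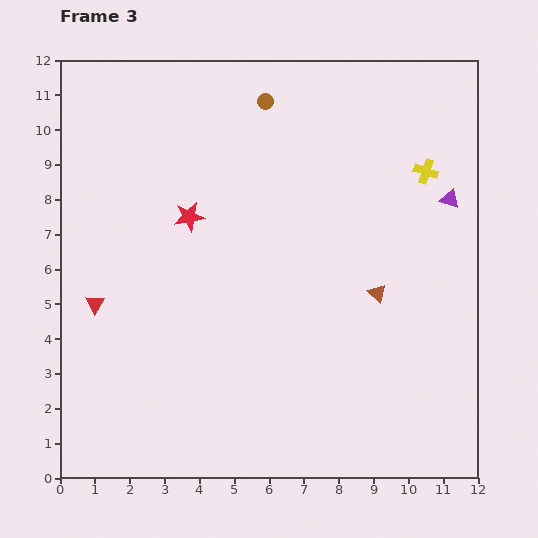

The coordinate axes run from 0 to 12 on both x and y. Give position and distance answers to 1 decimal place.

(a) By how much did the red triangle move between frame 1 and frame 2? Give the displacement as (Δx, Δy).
(-0.1, 0.5)

The red triangle was at (1.2, 4.1) in frame 1 and (1.1, 4.6) in frame 2.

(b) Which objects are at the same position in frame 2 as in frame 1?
the yellow cross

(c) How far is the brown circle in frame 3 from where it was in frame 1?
6.4

The brown circle moved from (5.9, 4.4) to (5.9, 10.8), a distance of √(0.0² + 6.4²) ≈ 6.4.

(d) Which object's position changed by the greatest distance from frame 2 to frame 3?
the brown circle

(moved 4.4; next 3.3)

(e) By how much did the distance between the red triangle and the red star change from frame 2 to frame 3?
-2.7

Distance in frame 2: 6.4. Distance in frame 3: 3.7.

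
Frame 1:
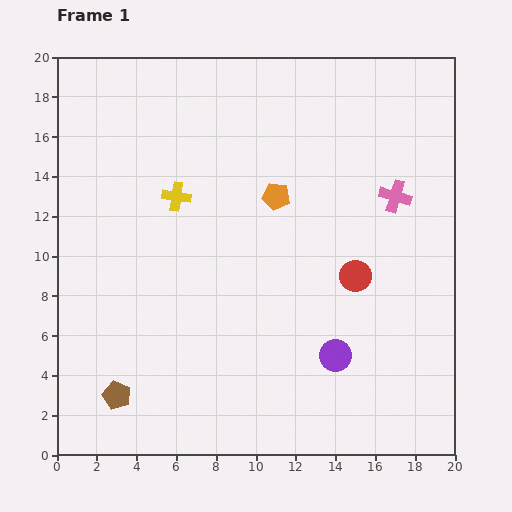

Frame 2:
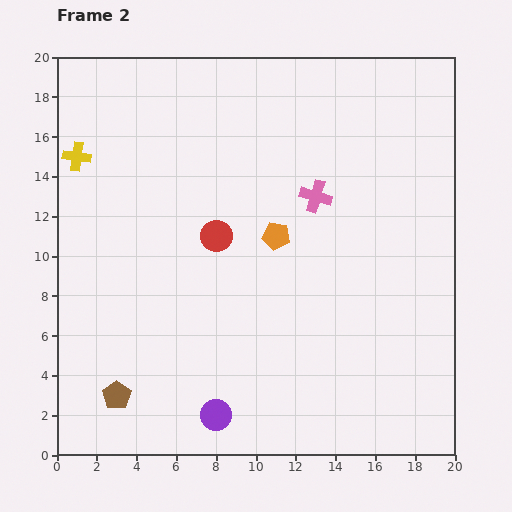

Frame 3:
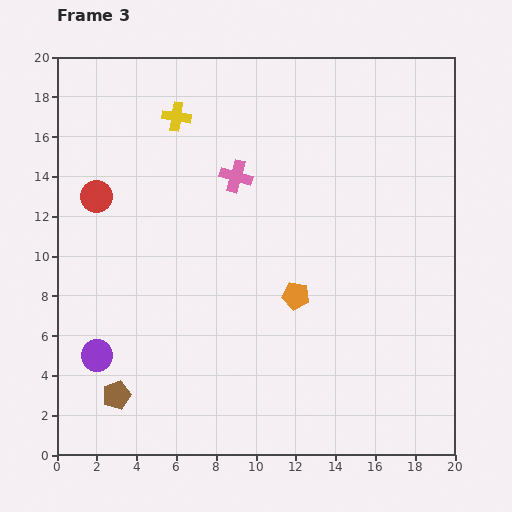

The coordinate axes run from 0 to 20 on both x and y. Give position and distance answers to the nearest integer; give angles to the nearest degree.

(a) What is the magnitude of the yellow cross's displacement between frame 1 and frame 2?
5

The yellow cross moved from (6, 13) to (1, 15), a distance of √(5² + 2²) ≈ 5.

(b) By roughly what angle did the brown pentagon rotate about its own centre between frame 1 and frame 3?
30° clockwise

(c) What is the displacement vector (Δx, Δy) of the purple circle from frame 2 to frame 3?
(-6, 3)

The purple circle was at (8, 2) in frame 2 and (2, 5) in frame 3.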